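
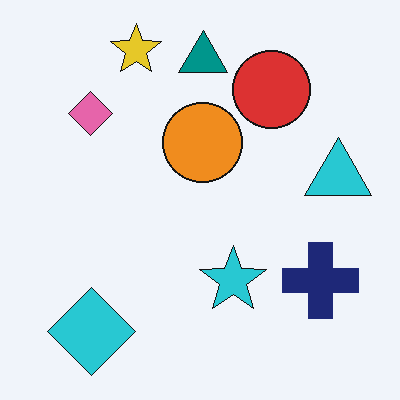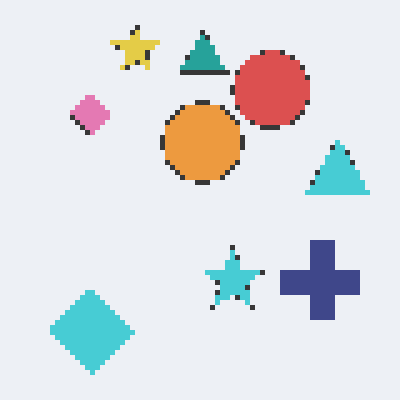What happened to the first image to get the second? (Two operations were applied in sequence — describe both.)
Lightly pixelated (a mild mosaic effect), then given slightly reduced contrast.

Shapes are reduced to large square blocks; fine edges and outlines are lost — a downscale-then-upscale (mosaic) effect. Tones are pushed toward mid-grey across the whole image — a global contrast change.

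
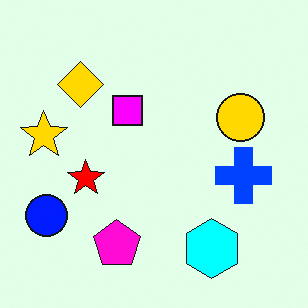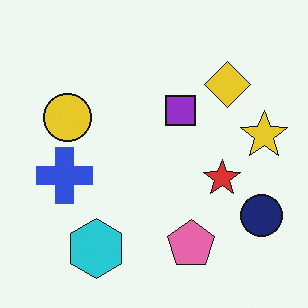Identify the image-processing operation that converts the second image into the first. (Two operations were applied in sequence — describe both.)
The image was flipped horizontally (left ↔ right), then heavily oversaturated.

The yellow star is in the right of the second image and the left of the first — shapes on opposite sides of the vertical midline have swapped in a mirror flip. All colors are more vivid — a global saturation change.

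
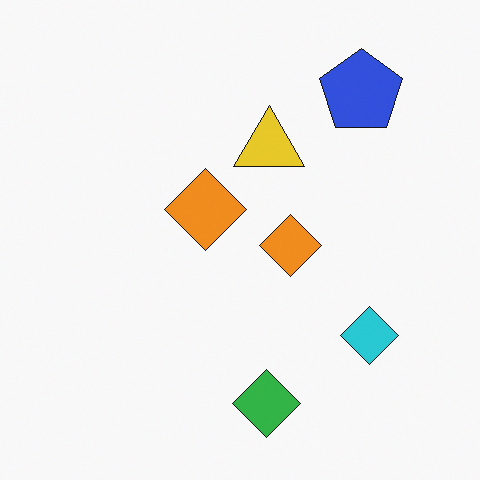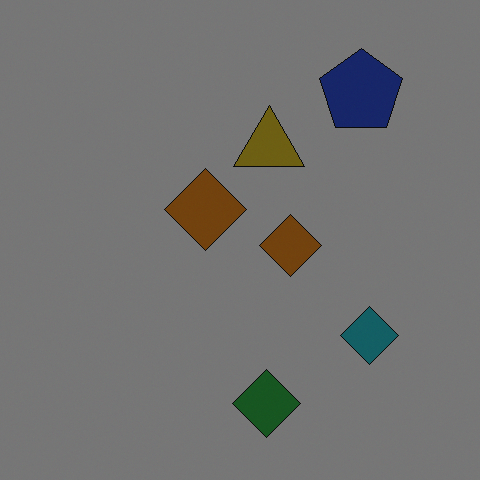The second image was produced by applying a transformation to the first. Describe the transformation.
Darkened a lot.

Every pixel — background and shapes alike — is uniformly darkened.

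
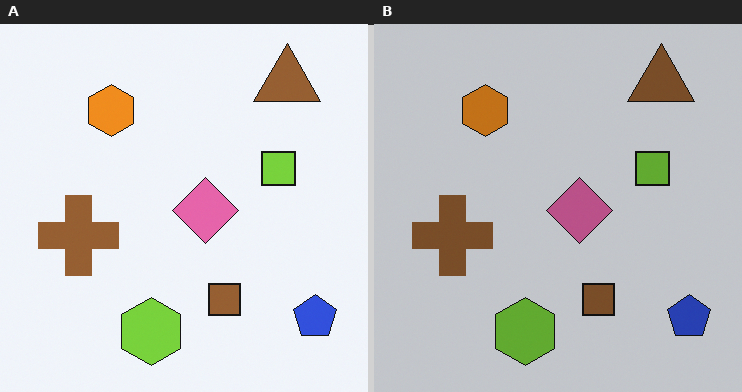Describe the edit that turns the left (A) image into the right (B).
The transformation is: slightly darkened.

Every pixel — background and shapes alike — is uniformly darkened.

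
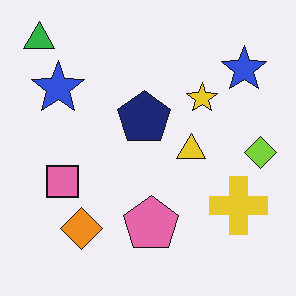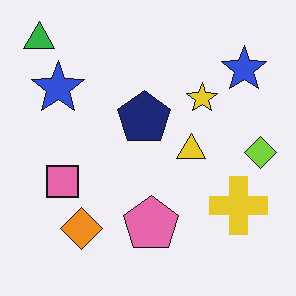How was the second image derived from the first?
The image was given moderate JPEG compression.

Blocky 8×8 compression artifacts appear around shape edges and the flat background shows ringing — characteristic JPEG degradation.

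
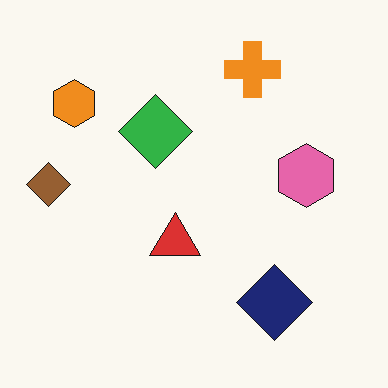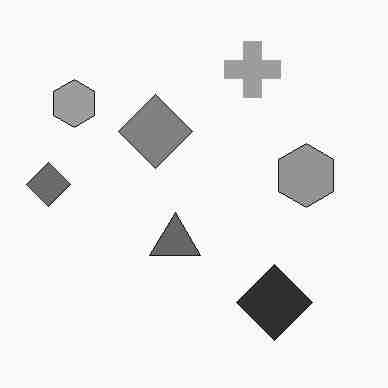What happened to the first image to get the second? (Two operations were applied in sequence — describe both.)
The transformation is: converted to grayscale, then heavily JPEG-compressed with obvious blocking artifacts.

All color is removed — every shape is now a shade of grey. Blocky 8×8 compression artifacts appear around shape edges and the flat background shows ringing — characteristic JPEG degradation.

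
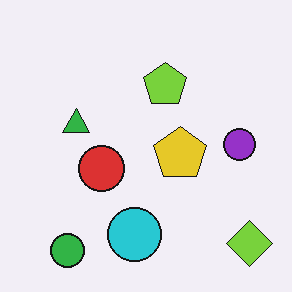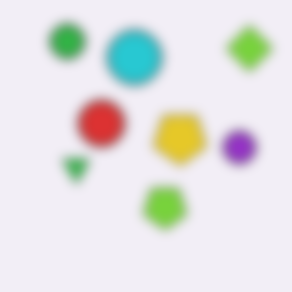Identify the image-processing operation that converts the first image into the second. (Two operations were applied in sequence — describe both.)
The transformation is: flipped vertically (top ↔ bottom), then heavily blurred.

The green circle is in the bottom-left of the first image and the top-left of the second — shapes on opposite sides of the horizontal midline have swapped in a mirror flip. Shape edges and outlines are uniformly softened across the whole image.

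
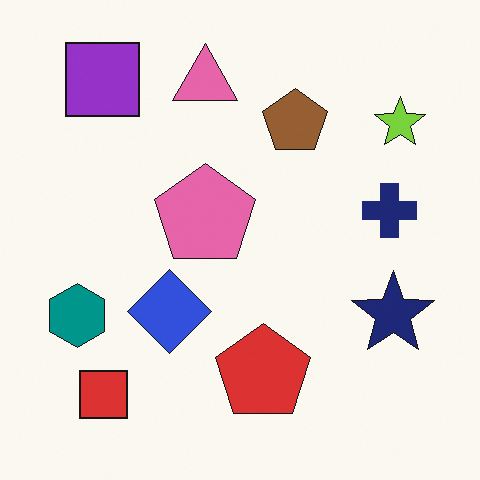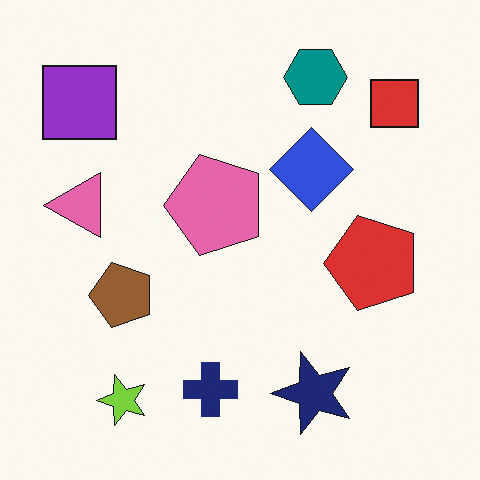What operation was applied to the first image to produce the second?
The transformation is: transposed (reflected across the top-left ↔ bottom-right diagonal).

Shapes have swapped their row and column positions — what was in the top-right is now in the bottom-left — a diagonal reflection.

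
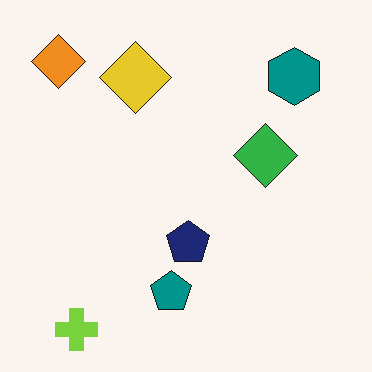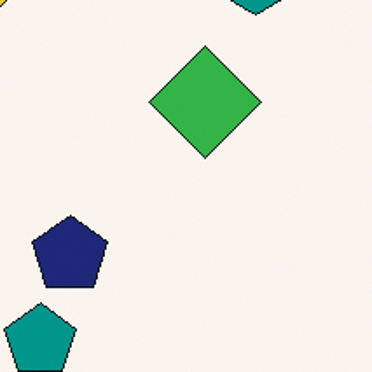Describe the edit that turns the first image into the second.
The second image is the first cropped tightly and scaled back up.

The visible shapes are larger and the field of view is narrower; shapes near the original edges may be partly or wholly outside the frame — a crop-and-rescale.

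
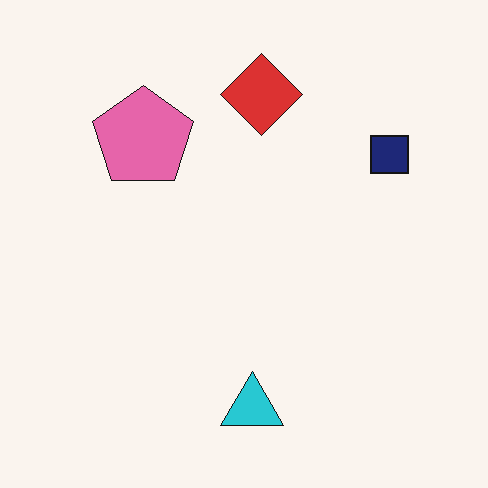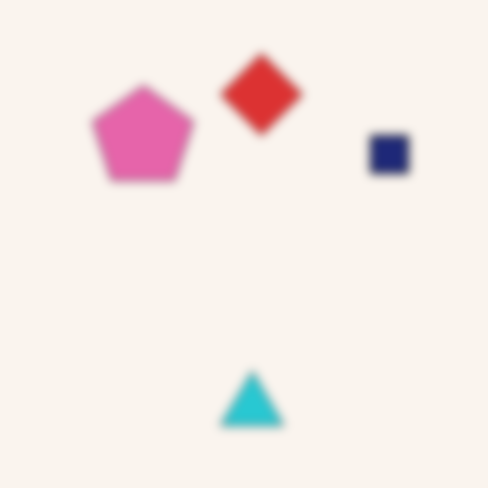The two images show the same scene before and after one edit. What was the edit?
It was heavily blurred.

Shape edges and outlines are uniformly softened across the whole image.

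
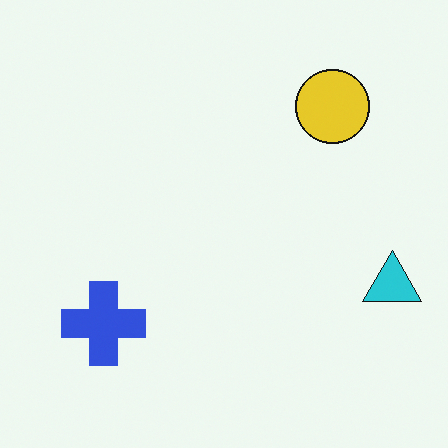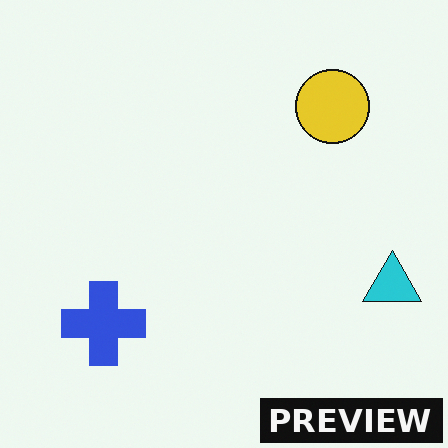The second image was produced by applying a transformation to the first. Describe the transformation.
Watermarked with the text "PREVIEW" in the lower-right corner.

A dark label reading "PREVIEW" appears in the lower-right corner.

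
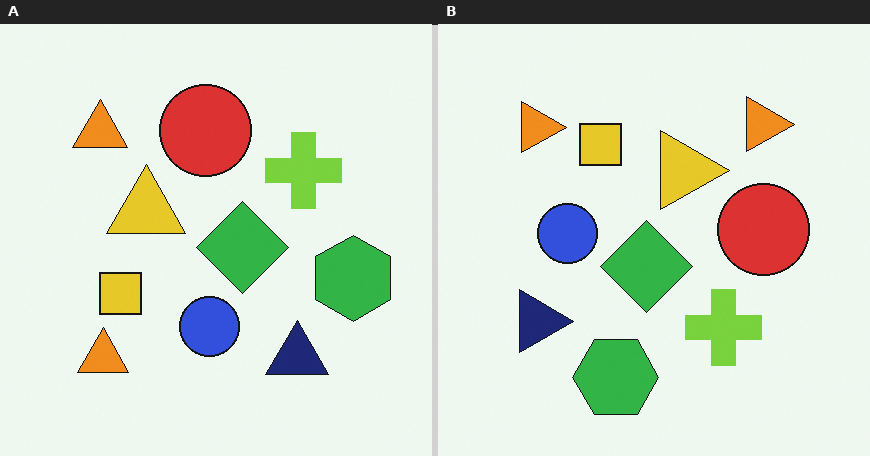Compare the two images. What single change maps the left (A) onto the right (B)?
The transformation is: rotated 90° clockwise.

The green hexagon sits in the right of the left (A) image and the bottom of the right (B) — consistent with a whole-image 90° clockwise rotation.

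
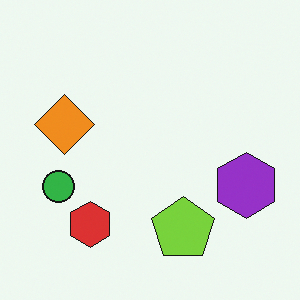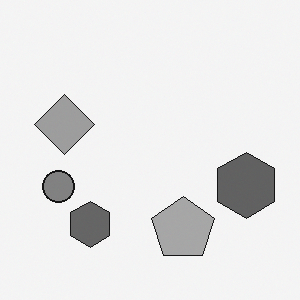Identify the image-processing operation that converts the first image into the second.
Converted to grayscale.

All color is removed — every shape is now a shade of grey.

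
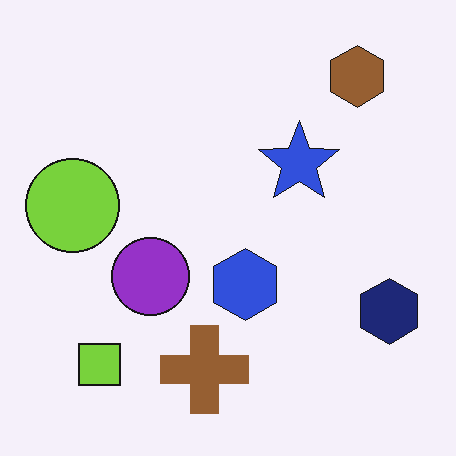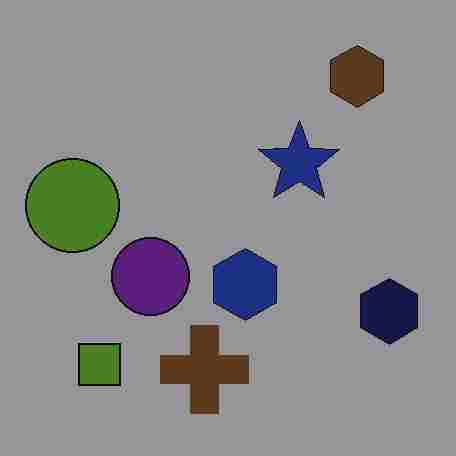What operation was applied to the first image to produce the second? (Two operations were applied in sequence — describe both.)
The second image is the first substantially darkened, then heavily JPEG-compressed with obvious blocking artifacts.

Every pixel — background and shapes alike — is uniformly darkened. Blocky 8×8 compression artifacts appear around shape edges and the flat background shows ringing — characteristic JPEG degradation.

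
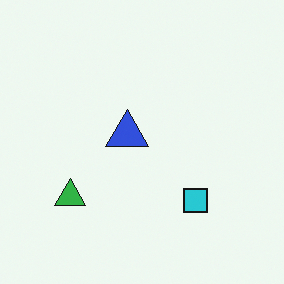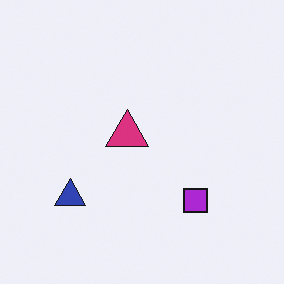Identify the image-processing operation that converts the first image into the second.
The second image is the first hue-shifted by a moderate amount.

Every shape's color has rotated by the same amount around the hue wheel — a uniform hue shift.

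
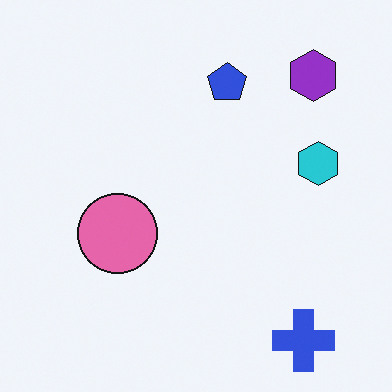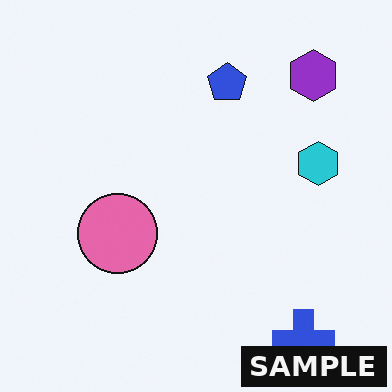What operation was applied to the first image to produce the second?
The second image is the first watermarked with the text "SAMPLE" in the lower-right corner.

A dark label reading "SAMPLE" appears in the lower-right corner.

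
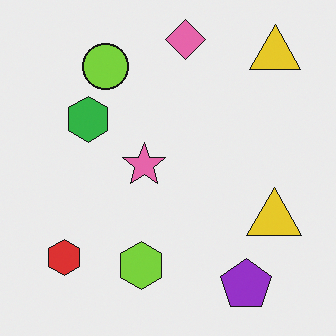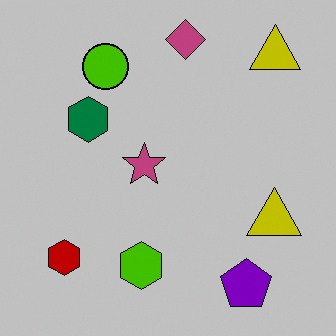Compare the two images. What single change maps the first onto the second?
The transformation is: aggressively posterized.

Each flat color has snapped to a coarser quantized level — most visibly, the near-white background has dropped to a flat grey.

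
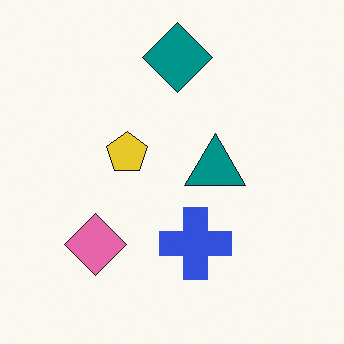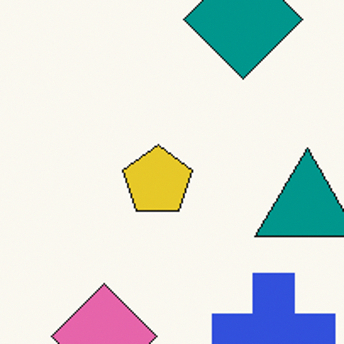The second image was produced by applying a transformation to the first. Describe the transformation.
This is the original image cropped tightly and scaled back up.

The visible shapes are larger and the field of view is narrower; shapes near the original edges may be partly or wholly outside the frame — a crop-and-rescale.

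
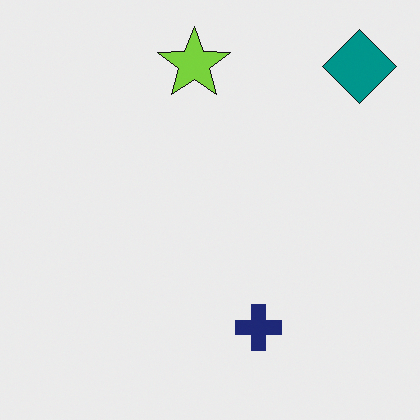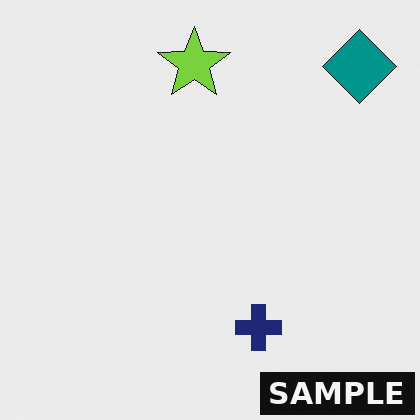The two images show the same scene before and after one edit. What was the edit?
The second image is the first watermarked with the text "SAMPLE" in the lower-right corner.

A dark label reading "SAMPLE" appears in the lower-right corner.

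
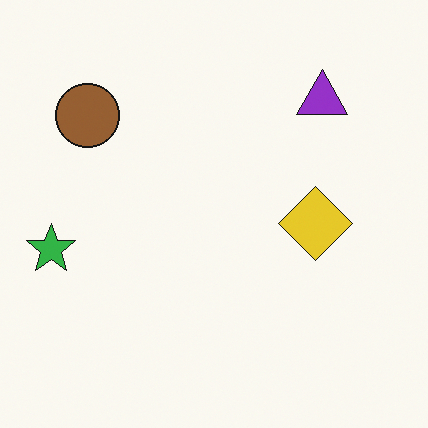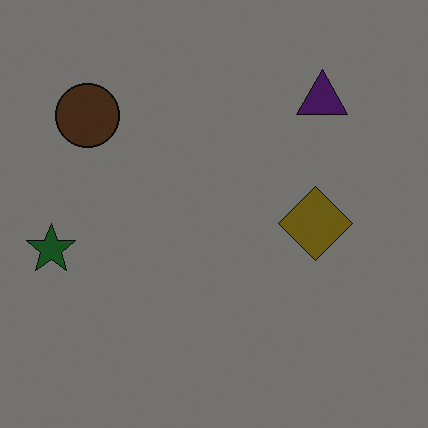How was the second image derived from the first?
It was substantially darkened.

Every pixel — background and shapes alike — is uniformly darkened.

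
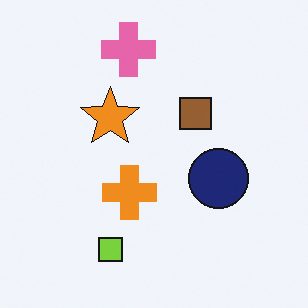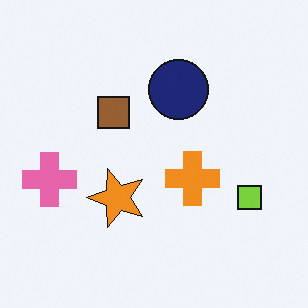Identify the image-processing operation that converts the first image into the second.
The second image is the first rotated 90° counter-clockwise.

The pink cross sits in the top of the first image and the left of the second — consistent with a whole-image 90° counter-clockwise rotation.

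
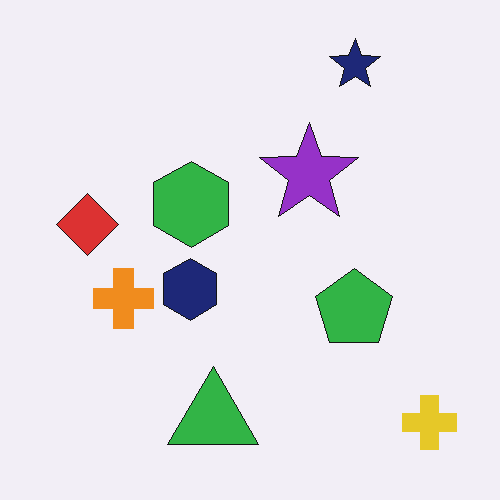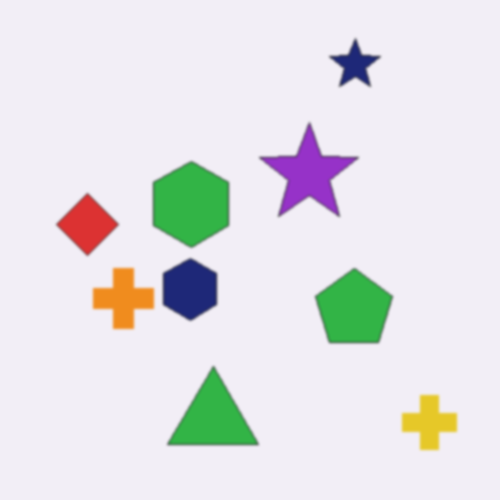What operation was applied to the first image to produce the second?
The second image is the first lightly blurred.

Shape edges and outlines are uniformly softened across the whole image.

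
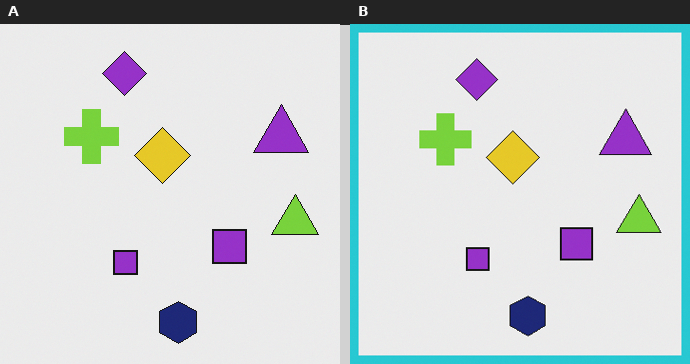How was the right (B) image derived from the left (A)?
The right (B) image is the left (A) framed with a cyan border.

A solid cyan frame runs around the edge of the right (B) image, with the content slightly shrunk inside it.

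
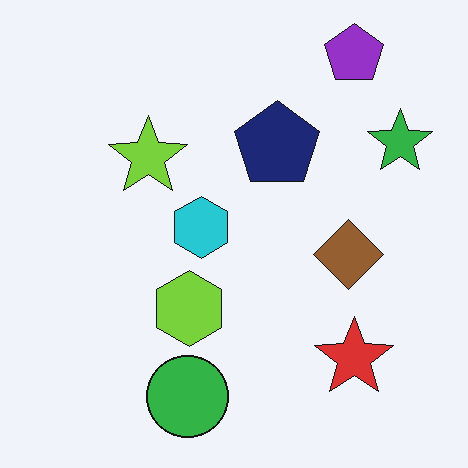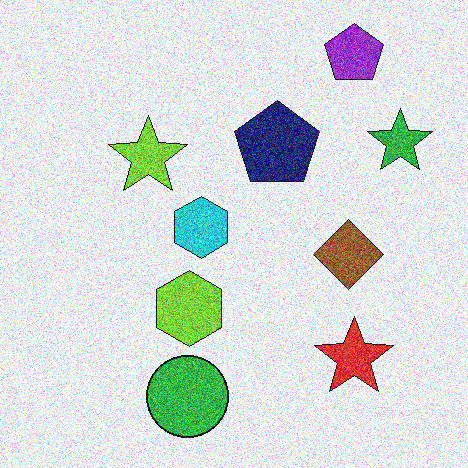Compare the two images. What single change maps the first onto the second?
Degraded with heavy additive noise.

Random speckle covers the whole image, including the flat background.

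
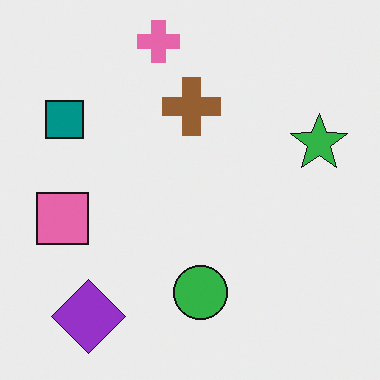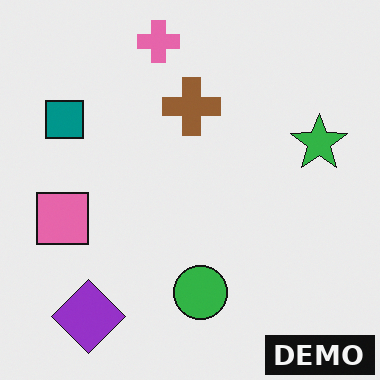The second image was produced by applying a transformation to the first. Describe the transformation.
It was watermarked with the text "DEMO" in the lower-right corner.

A dark label reading "DEMO" appears in the lower-right corner.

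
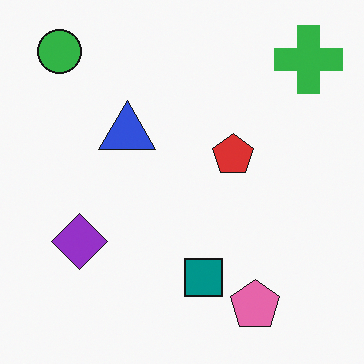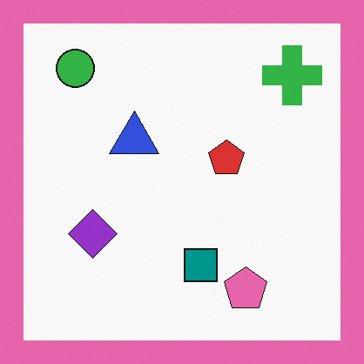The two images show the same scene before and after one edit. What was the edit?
The image was framed with a pink border.

A solid pink frame runs around the edge of the second image, with the content slightly shrunk inside it.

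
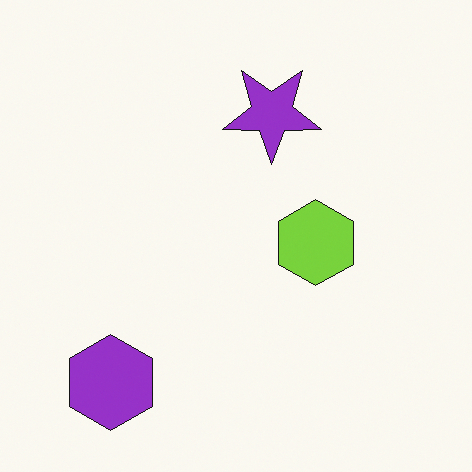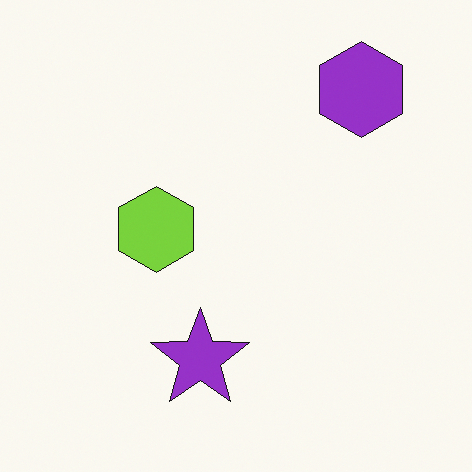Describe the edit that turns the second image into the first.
It was rotated 180°.

The purple hexagon sits in the top-right of the second image and the bottom-left of the first — consistent with a whole-image 180° rotation.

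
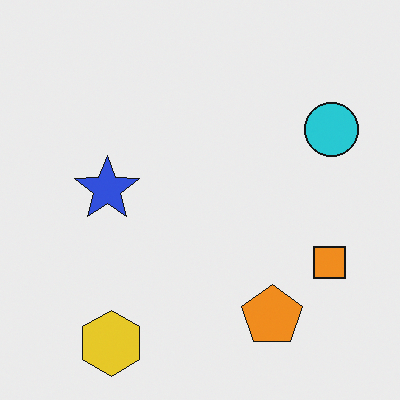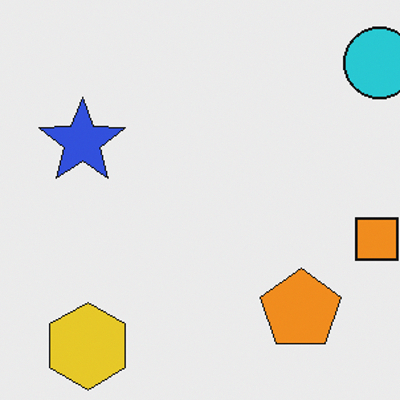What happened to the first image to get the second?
Cropped to a modestly smaller region and rescaled.

The visible shapes are larger and the field of view is narrower; shapes near the original edges may be partly or wholly outside the frame — a crop-and-rescale.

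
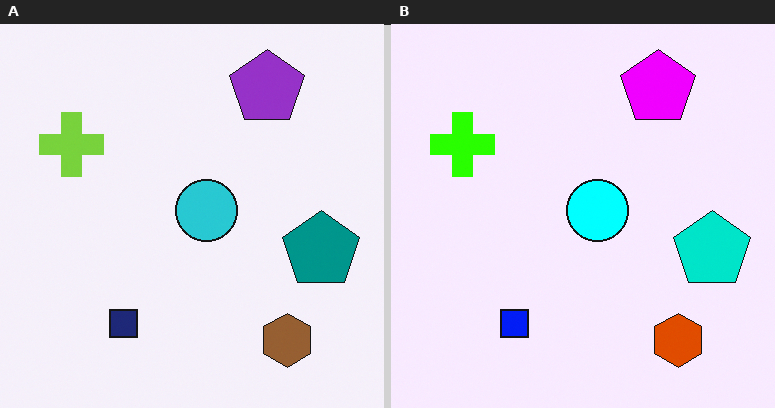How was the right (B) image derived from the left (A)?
The image was made much more vivid (saturation change).

All colors are more vivid — a global saturation change.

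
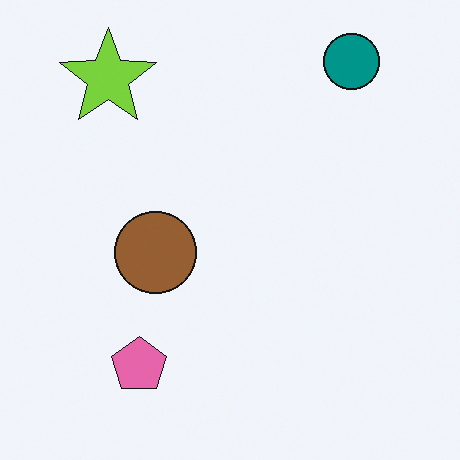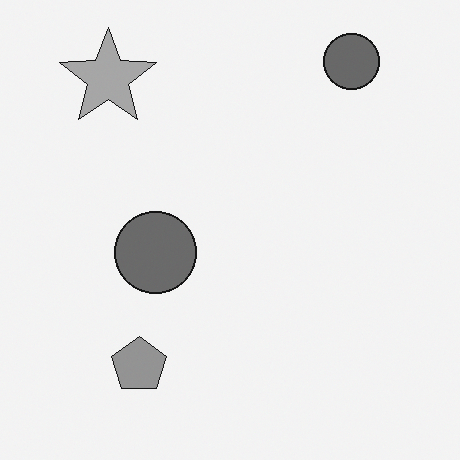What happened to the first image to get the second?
The image was converted to grayscale.

All color is removed — every shape is now a shade of grey.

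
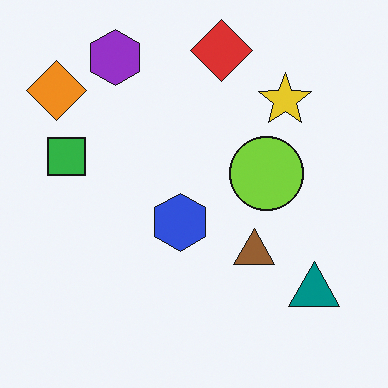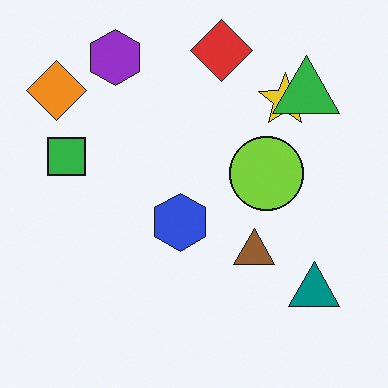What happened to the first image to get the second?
The image was overlaid with an additional green triangle.

A green triangle appears in the second image that is absent from the first.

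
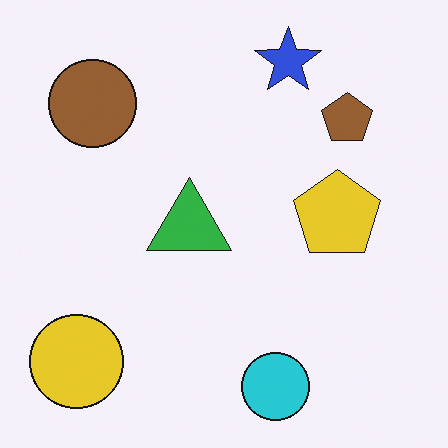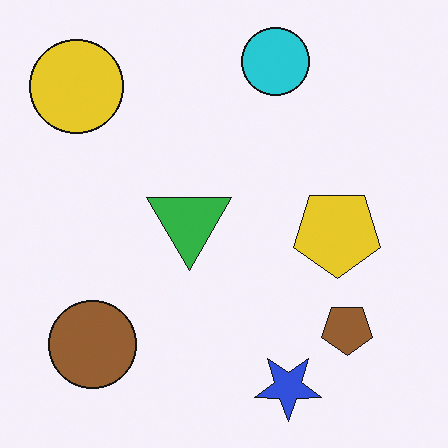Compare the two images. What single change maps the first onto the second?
The second image is the first flipped vertically (top ↔ bottom).

The blue star is in the top of the first image and the bottom of the second — shapes on opposite sides of the horizontal midline have swapped in a mirror flip.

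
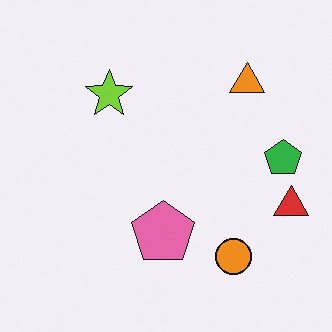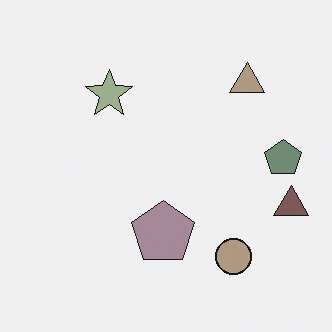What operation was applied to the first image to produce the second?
Made much more muted (saturation change).

All colors are more muted and greyish — a global saturation change.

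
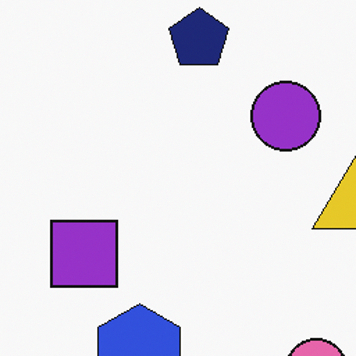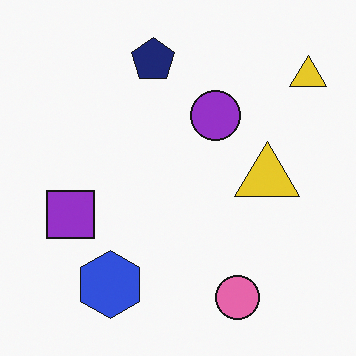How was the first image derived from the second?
The first image is the second cropped to a modestly smaller region and rescaled.

The visible shapes are larger and the field of view is narrower; shapes near the original edges may be partly or wholly outside the frame — a crop-and-rescale.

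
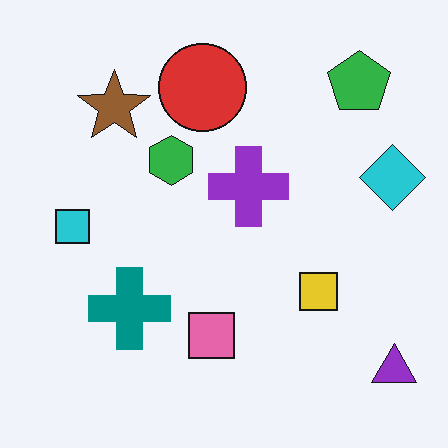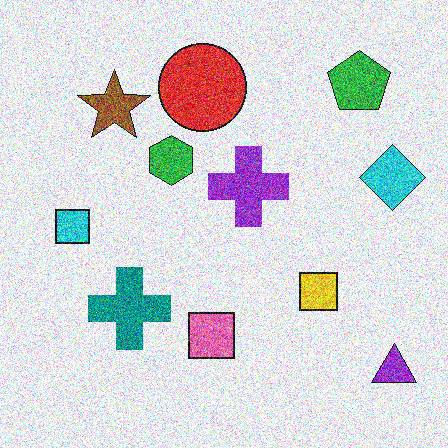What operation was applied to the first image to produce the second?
The second image is the first degraded with strong gaussian noise.

Random speckle covers the whole image, including the flat background.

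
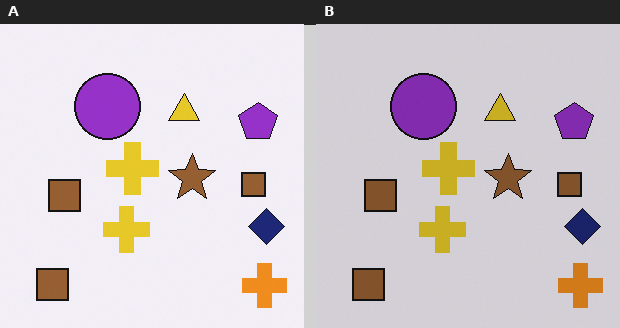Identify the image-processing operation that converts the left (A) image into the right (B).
Darkened a little.

Every pixel — background and shapes alike — is uniformly darkened.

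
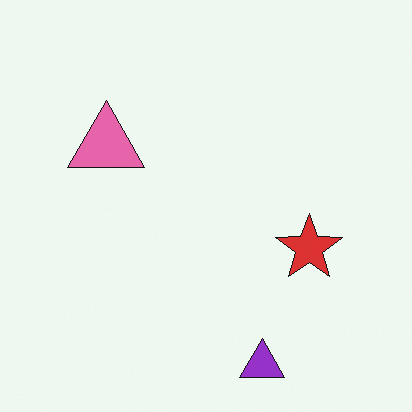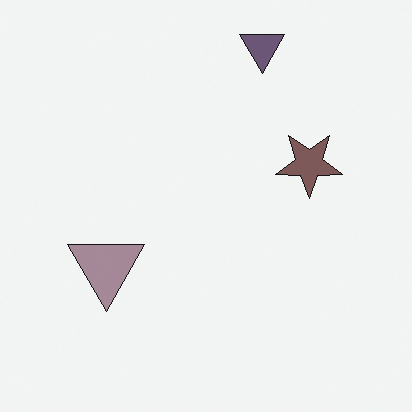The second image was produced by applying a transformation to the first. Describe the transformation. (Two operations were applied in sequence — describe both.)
The second image is the first flipped vertically (top ↔ bottom), then heavily desaturated.

The purple triangle is in the bottom of the first image and the top of the second — shapes on opposite sides of the horizontal midline have swapped in a mirror flip. All colors are more muted and greyish — a global saturation change.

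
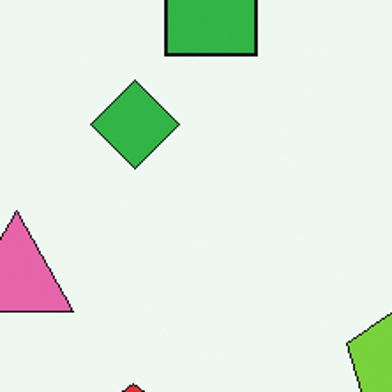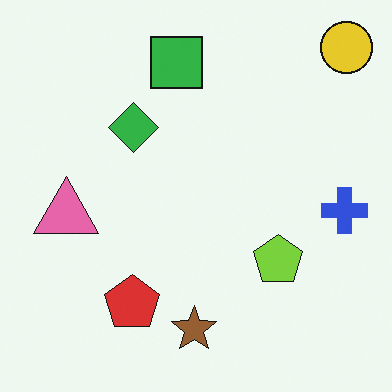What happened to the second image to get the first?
Cropped to a noticeably smaller region and rescaled.

The visible shapes are larger and the field of view is narrower; shapes near the original edges may be partly or wholly outside the frame — a crop-and-rescale.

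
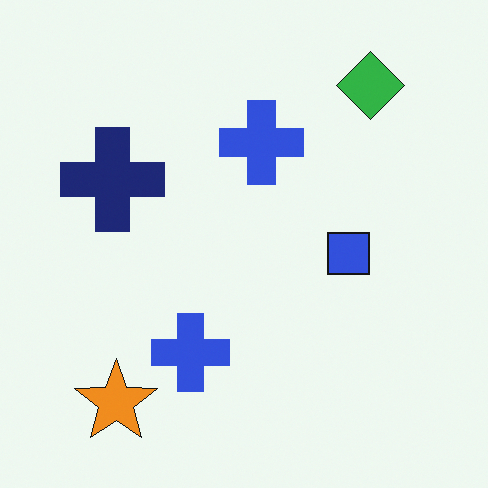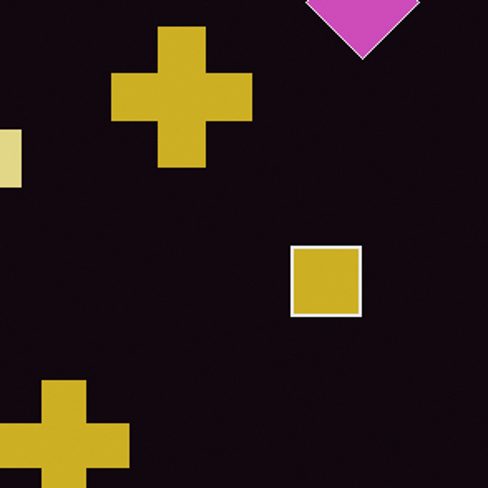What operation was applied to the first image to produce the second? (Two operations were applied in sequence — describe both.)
This is the original image cropped to a noticeably smaller region and rescaled, then color-inverted (negative).

The visible shapes are larger and the field of view is narrower; shapes near the original edges may be partly or wholly outside the frame — a crop-and-rescale. The light background has become dark and every shape's color is its complement — a photographic negative.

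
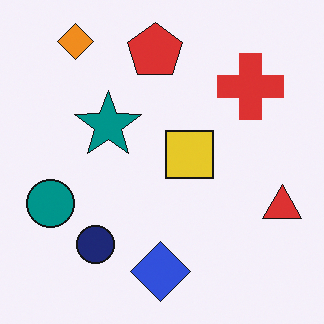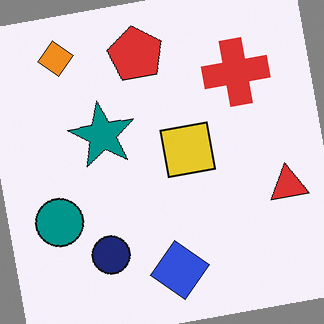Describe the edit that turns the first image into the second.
The image was rotated counter-clockwise by a slight angle.

Every shape is tilted by the same angle and the image corners show triangular fill wedges — a whole-image rotation by a non-right angle.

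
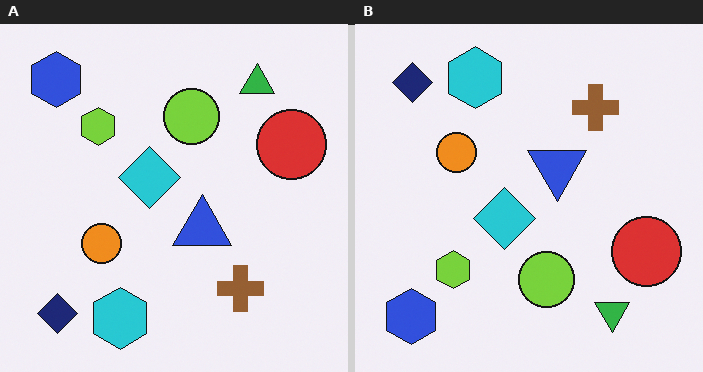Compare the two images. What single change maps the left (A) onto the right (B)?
The right (B) image is the left (A) flipped vertically (top ↔ bottom).

The cyan hexagon is in the bottom of the left (A) image and the top of the right (B) — shapes on opposite sides of the horizontal midline have swapped in a mirror flip.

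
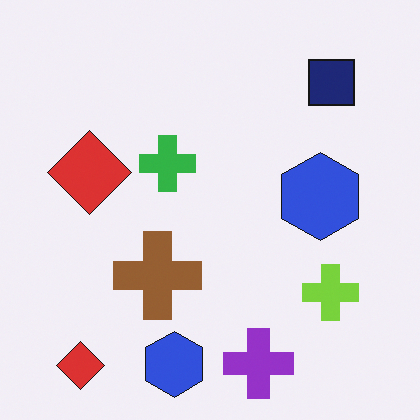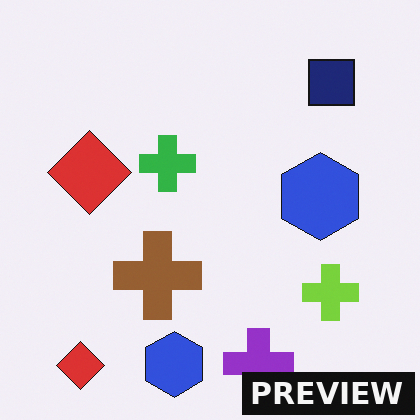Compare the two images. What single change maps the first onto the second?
This is the original image watermarked with the text "PREVIEW" in the lower-right corner.

A dark label reading "PREVIEW" appears in the lower-right corner.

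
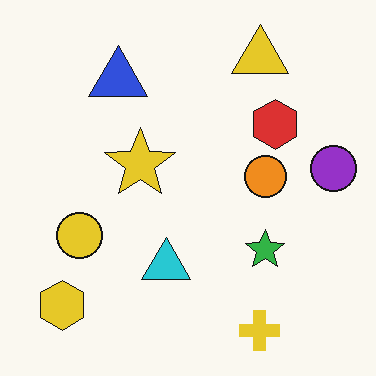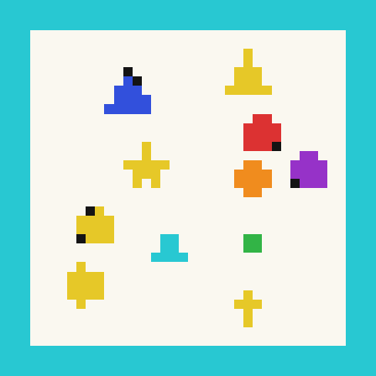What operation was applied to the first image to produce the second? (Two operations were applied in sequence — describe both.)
The image was coarsely pixelated, then framed with a cyan border.

Shapes are reduced to large square blocks; fine edges and outlines are lost — a downscale-then-upscale (mosaic) effect. A solid cyan frame runs around the edge of the second image, with the content slightly shrunk inside it.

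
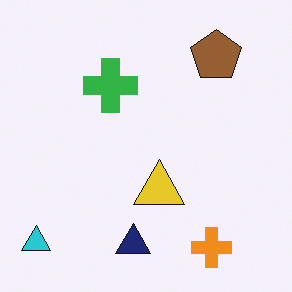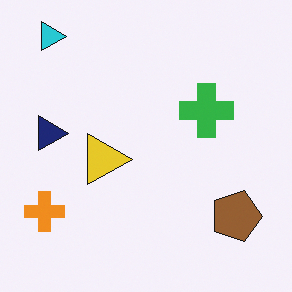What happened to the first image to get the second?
The second image is the first rotated 90° clockwise.

The cyan triangle sits in the bottom-left of the first image and the top-left of the second — consistent with a whole-image 90° clockwise rotation.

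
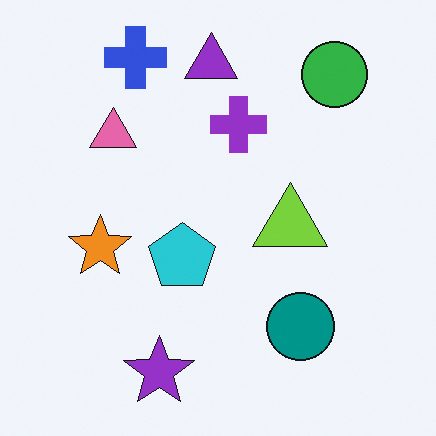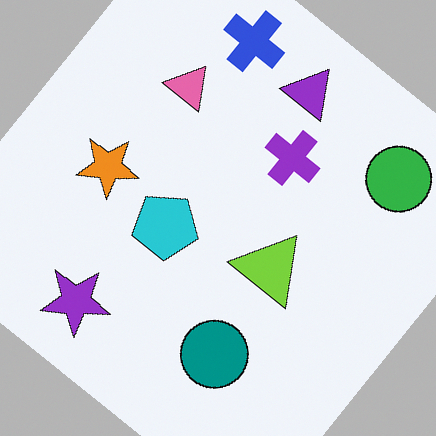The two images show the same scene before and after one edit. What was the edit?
The image was rotated clockwise by a large amount — several tens of degrees.

Every shape is tilted by the same angle and the image corners show triangular fill wedges — a whole-image rotation by a non-right angle.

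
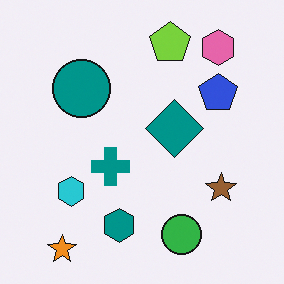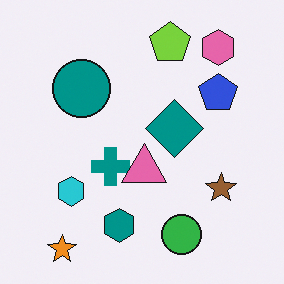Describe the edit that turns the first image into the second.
The image was overlaid with an additional pink triangle.

A pink triangle appears in the second image that is absent from the first.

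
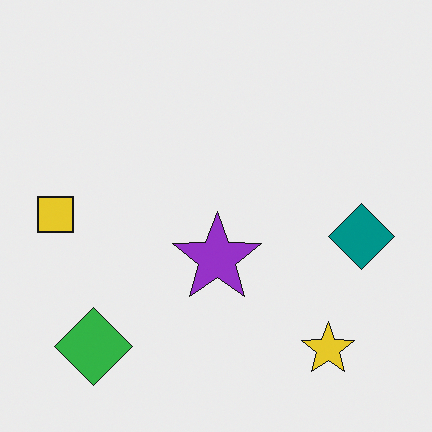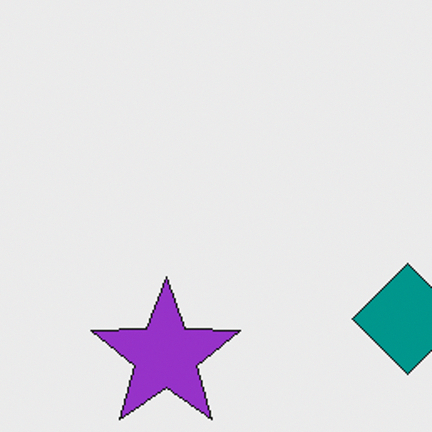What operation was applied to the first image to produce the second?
The image was cropped to a noticeably smaller region and rescaled.

The visible shapes are larger and the field of view is narrower; shapes near the original edges may be partly or wholly outside the frame — a crop-and-rescale.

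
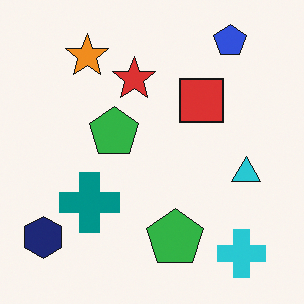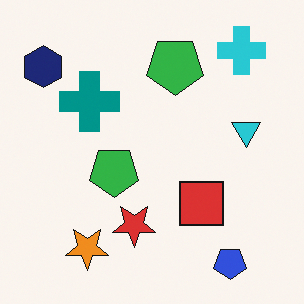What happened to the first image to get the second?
It was flipped vertically (top ↔ bottom).

The blue pentagon is in the top-right of the first image and the bottom-right of the second — shapes on opposite sides of the horizontal midline have swapped in a mirror flip.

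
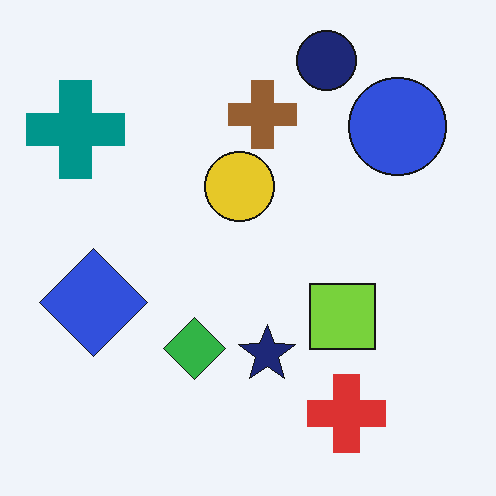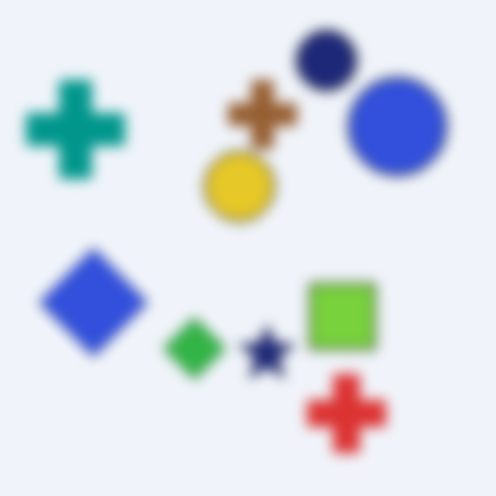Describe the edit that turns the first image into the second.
This is the original image strongly gaussian-blurred.

Shape edges and outlines are uniformly softened across the whole image.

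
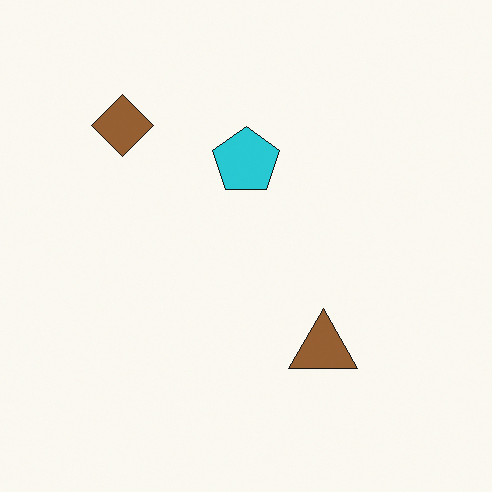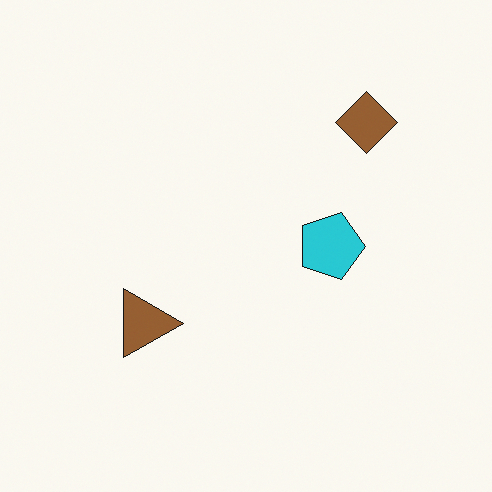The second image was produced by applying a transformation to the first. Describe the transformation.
The image was rotated 90° clockwise.

The brown diamond sits in the top-left of the first image and the top-right of the second — consistent with a whole-image 90° clockwise rotation.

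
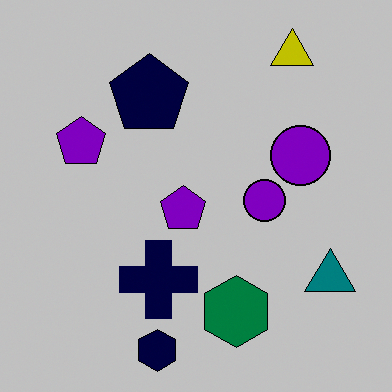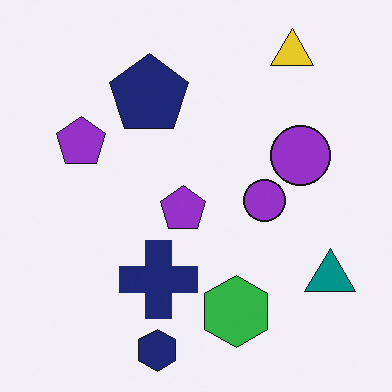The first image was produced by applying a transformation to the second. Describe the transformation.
The transformation is: aggressively posterized.

Each flat color has snapped to a coarser quantized level — most visibly, the near-white background has dropped to a flat grey.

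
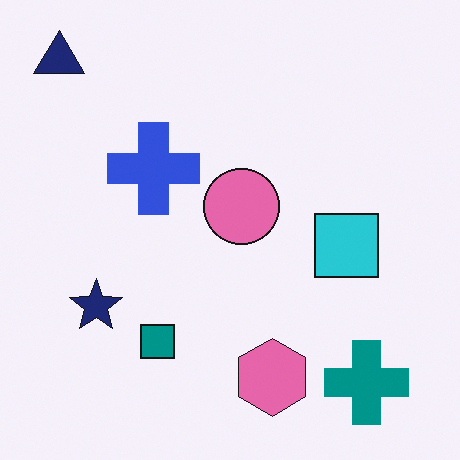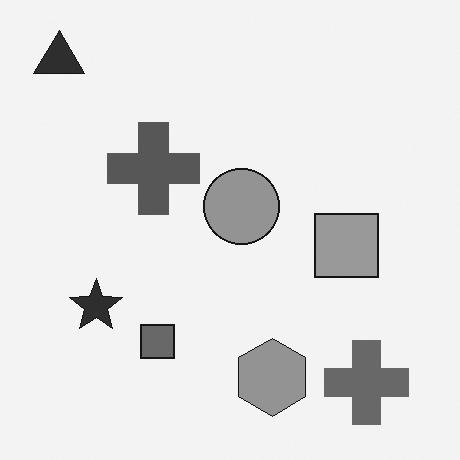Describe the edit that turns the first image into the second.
The image was converted to grayscale.

All color is removed — every shape is now a shade of grey.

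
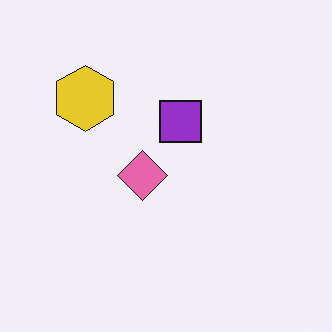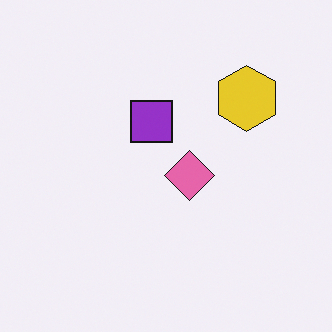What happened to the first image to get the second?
The image was flipped horizontally (left ↔ right).

The yellow hexagon is in the top-left of the first image and the top-right of the second — shapes on opposite sides of the vertical midline have swapped in a mirror flip.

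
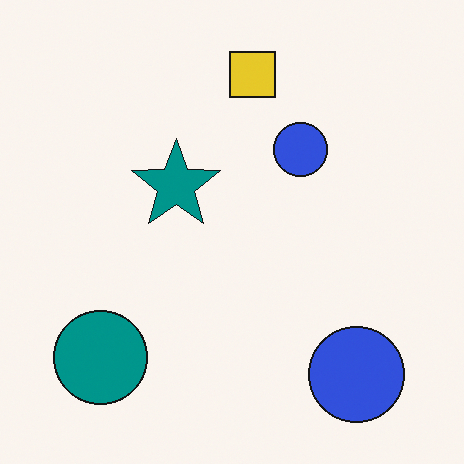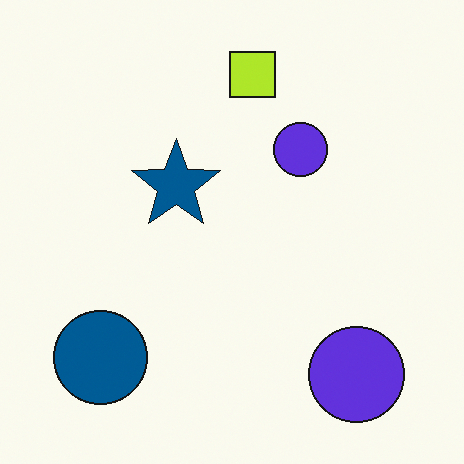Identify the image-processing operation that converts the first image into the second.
This is the original image hue-shifted slightly.

Every shape's color has rotated by the same amount around the hue wheel — a uniform hue shift.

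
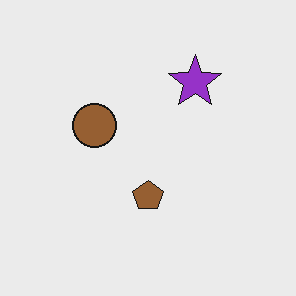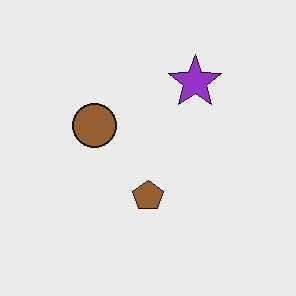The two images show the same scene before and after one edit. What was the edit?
The image was JPEG-compressed with visible artifacts.

Blocky 8×8 compression artifacts appear around shape edges and the flat background shows ringing — characteristic JPEG degradation.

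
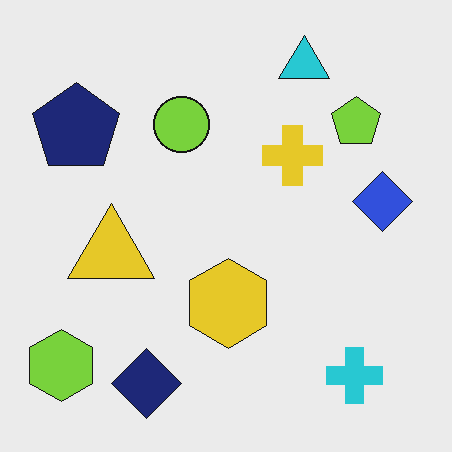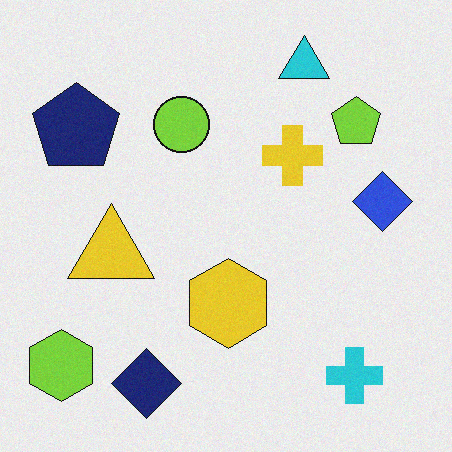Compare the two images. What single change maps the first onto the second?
This is the original image degraded with light additive noise.

Random speckle covers the whole image, including the flat background.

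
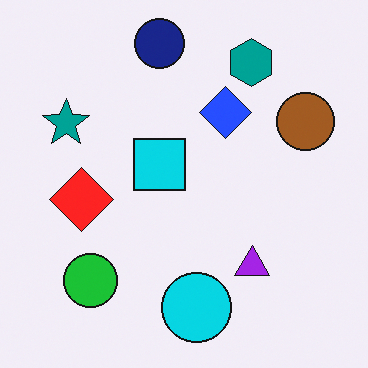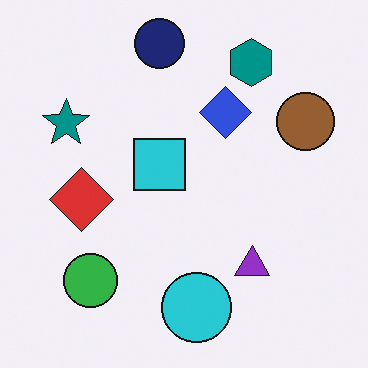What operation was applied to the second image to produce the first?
The first image is the second slightly oversaturated.

All colors are more vivid — a global saturation change.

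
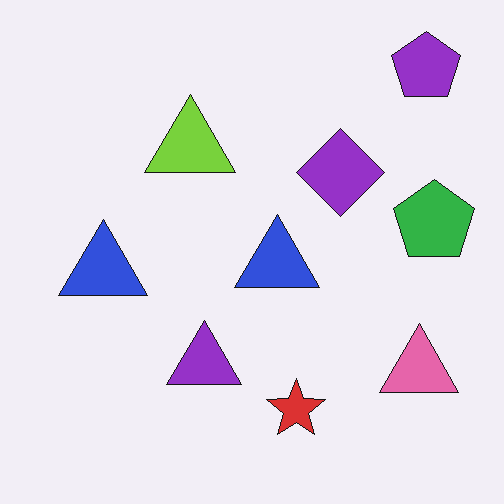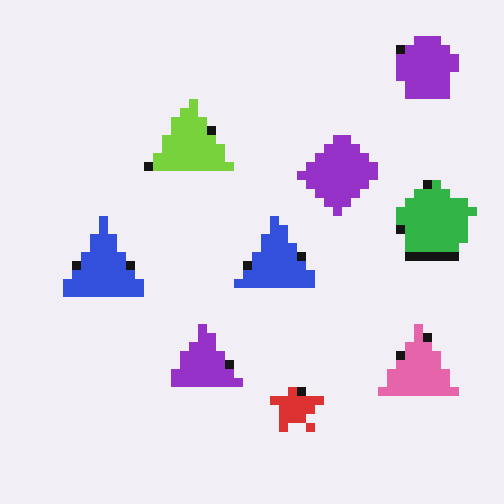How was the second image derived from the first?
The image was heavily pixelated into large blocks.

Shapes are reduced to large square blocks; fine edges and outlines are lost — a downscale-then-upscale (mosaic) effect.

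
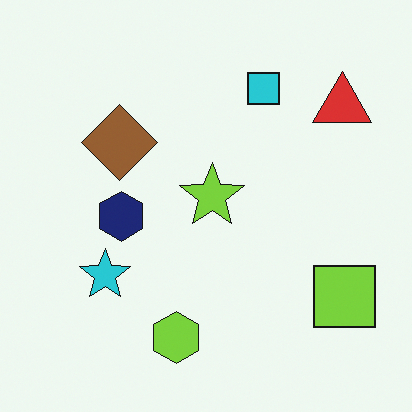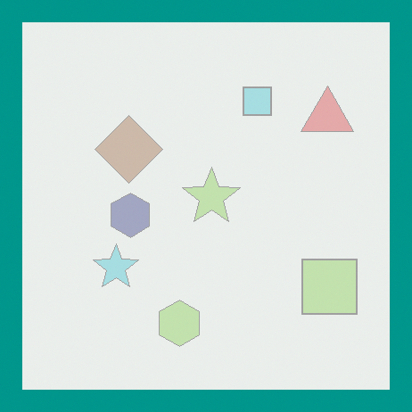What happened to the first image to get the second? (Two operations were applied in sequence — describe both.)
The transformation is: given much lower contrast, then framed with a teal border.

Tones are pushed toward mid-grey across the whole image — a global contrast change. A solid teal frame runs around the edge of the second image, with the content slightly shrunk inside it.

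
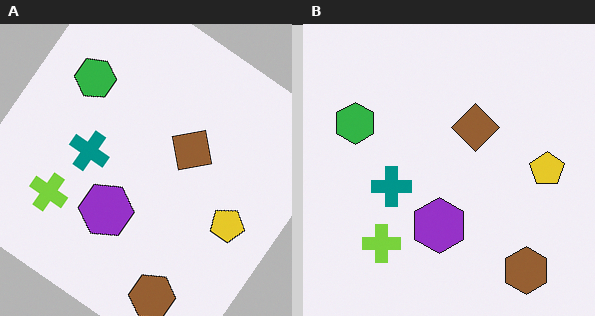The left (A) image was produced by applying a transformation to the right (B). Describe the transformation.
This is the original image rotated clockwise by a large amount — several tens of degrees.

Every shape is tilted by the same angle and the image corners show triangular fill wedges — a whole-image rotation by a non-right angle.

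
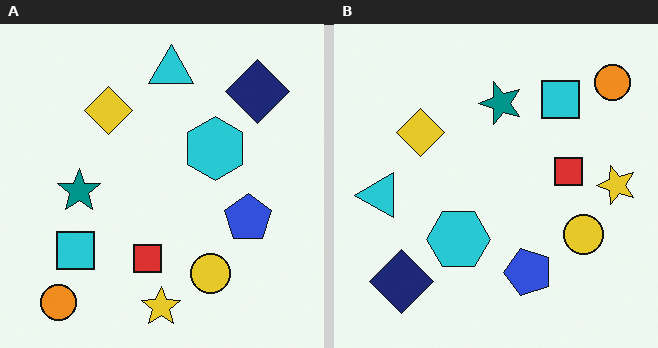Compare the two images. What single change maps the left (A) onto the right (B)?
Transposed (reflected across the top-left ↔ bottom-right diagonal).

Shapes have swapped their row and column positions — what was in the top-right is now in the bottom-left — a diagonal reflection.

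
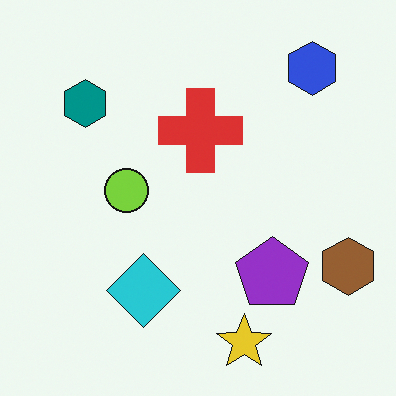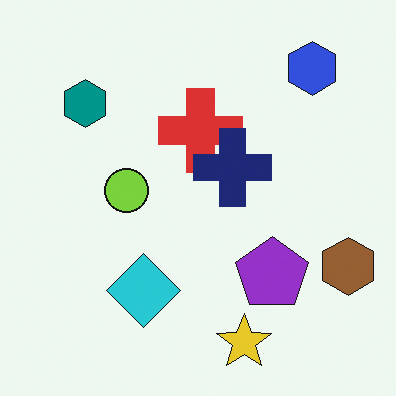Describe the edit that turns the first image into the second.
Overlaid with an additional navy cross.

A navy cross appears in the second image that is absent from the first.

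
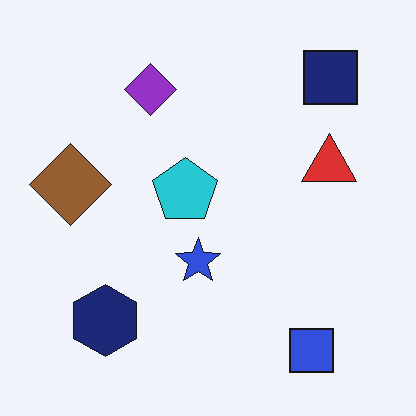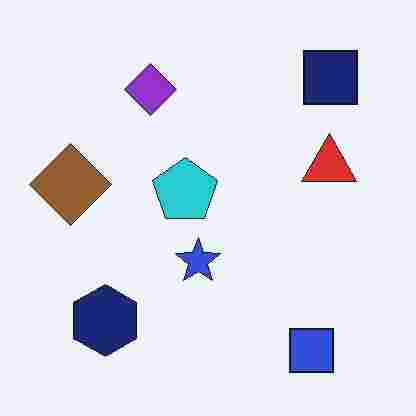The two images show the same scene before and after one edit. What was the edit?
It was heavily JPEG-compressed with obvious blocking artifacts.

Blocky 8×8 compression artifacts appear around shape edges and the flat background shows ringing — characteristic JPEG degradation.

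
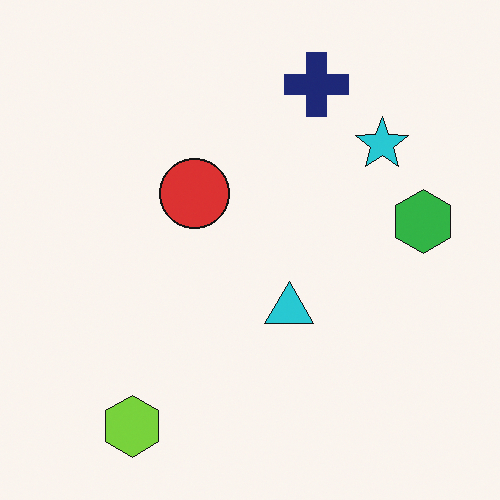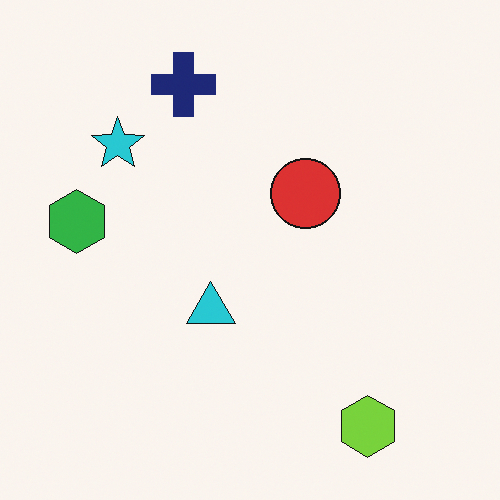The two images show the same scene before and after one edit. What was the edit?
The second image is the first flipped horizontally (left ↔ right).

The green hexagon is in the right of the first image and the left of the second — shapes on opposite sides of the vertical midline have swapped in a mirror flip.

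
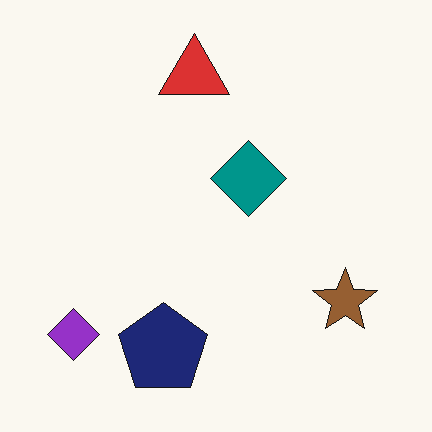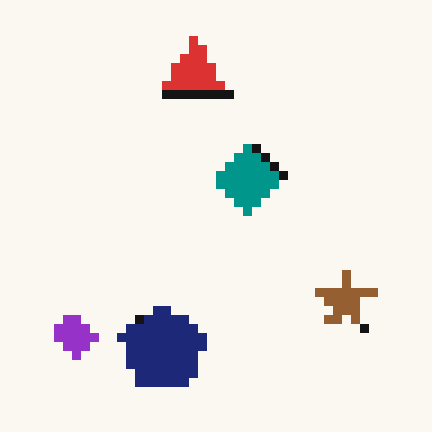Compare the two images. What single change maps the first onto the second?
The image was coarsely pixelated.

Shapes are reduced to large square blocks; fine edges and outlines are lost — a downscale-then-upscale (mosaic) effect.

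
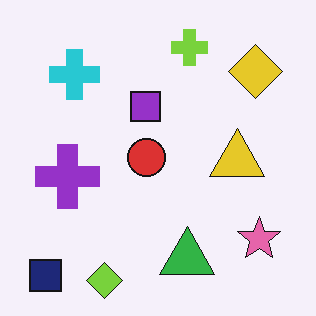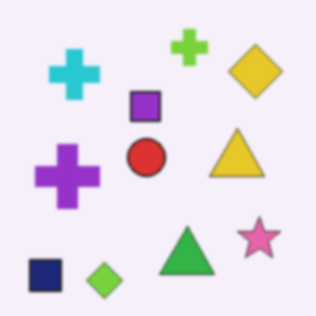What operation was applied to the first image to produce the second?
It was slightly softened.

Shape edges and outlines are uniformly softened across the whole image.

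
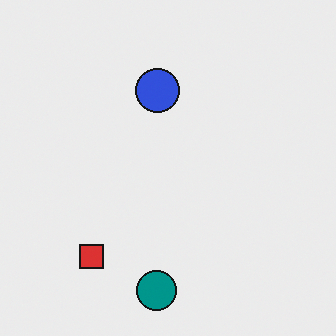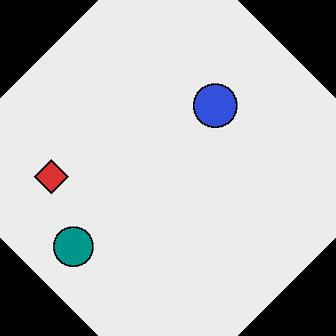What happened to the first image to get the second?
The second image is the first rotated clockwise by a large amount — several tens of degrees.

Every shape is tilted by the same angle and the image corners show triangular fill wedges — a whole-image rotation by a non-right angle.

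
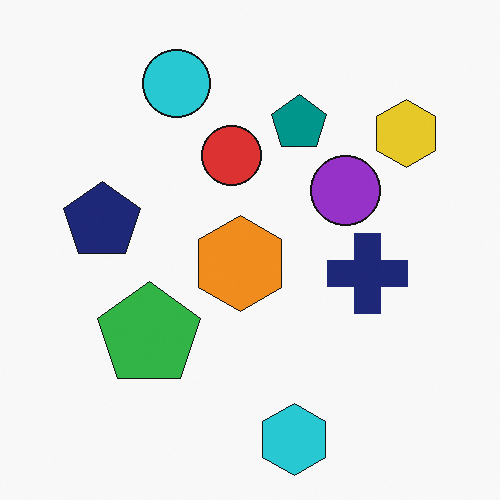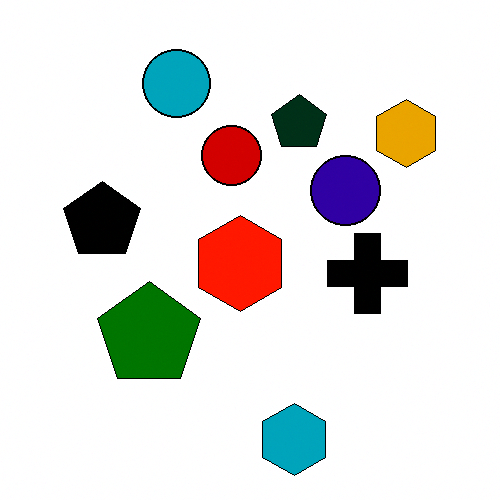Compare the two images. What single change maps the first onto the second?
The transformation is: boosted in contrast.

Tones are pushed away from mid-grey across the whole image — a global contrast change.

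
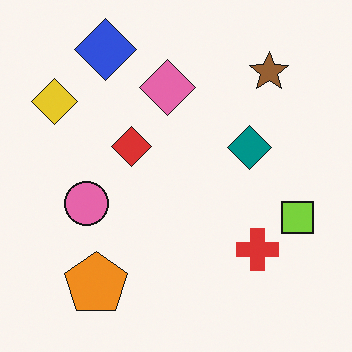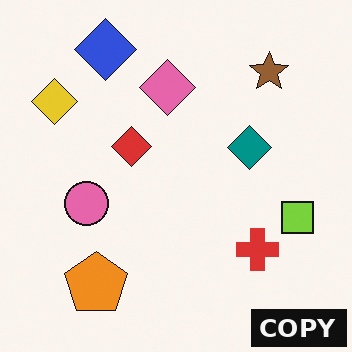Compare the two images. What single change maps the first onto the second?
It was watermarked with the text "COPY" in the lower-right corner.

A dark label reading "COPY" appears in the lower-right corner.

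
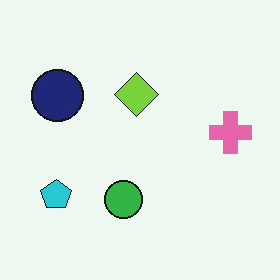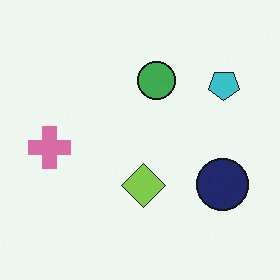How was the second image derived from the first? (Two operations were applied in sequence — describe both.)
It was rotated 180°, then slightly desaturated.

The cyan pentagon sits in the bottom-left of the first image and the top-right of the second — consistent with a whole-image 180° rotation. All colors are more muted and greyish — a global saturation change.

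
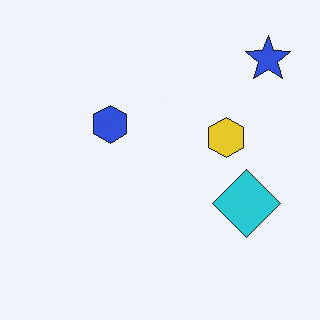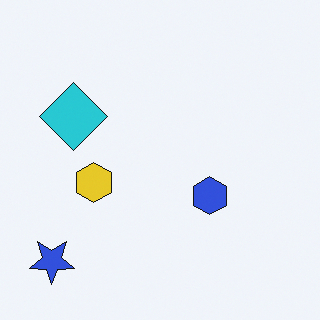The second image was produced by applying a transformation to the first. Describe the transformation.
This is the original image rotated 180°.

The blue star sits in the top-right of the first image and the bottom-left of the second — consistent with a whole-image 180° rotation.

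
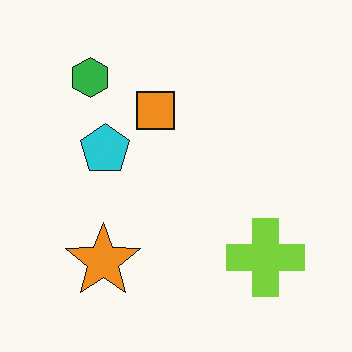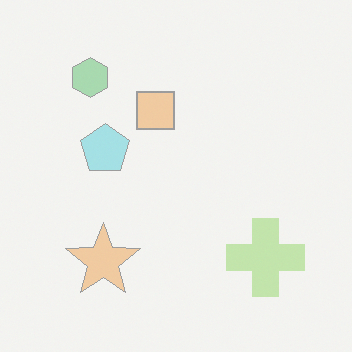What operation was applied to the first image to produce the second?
The transformation is: given much lower contrast.

Tones are pushed toward mid-grey across the whole image — a global contrast change.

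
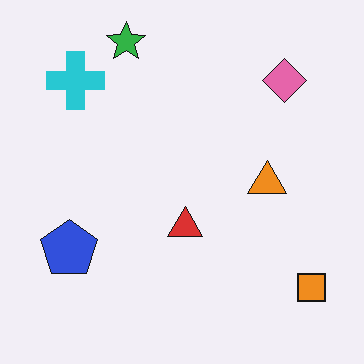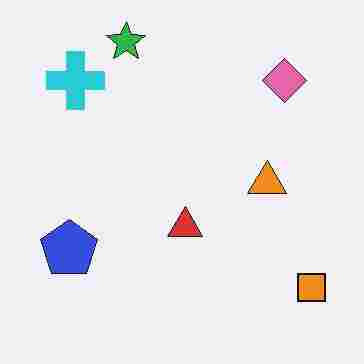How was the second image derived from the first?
Degraded with heavy JPEG compression.

Blocky 8×8 compression artifacts appear around shape edges and the flat background shows ringing — characteristic JPEG degradation.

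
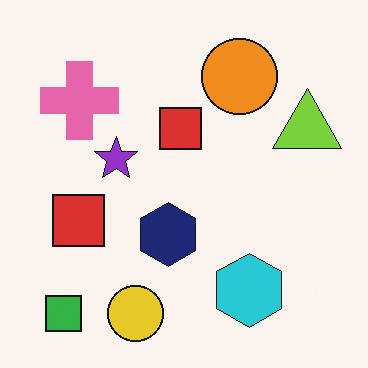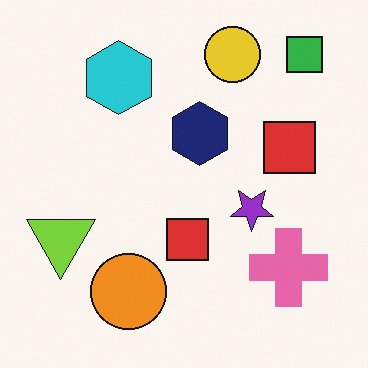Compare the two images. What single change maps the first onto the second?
Rotated 180°.

The green square sits in the bottom-left of the first image and the top-right of the second — consistent with a whole-image 180° rotation.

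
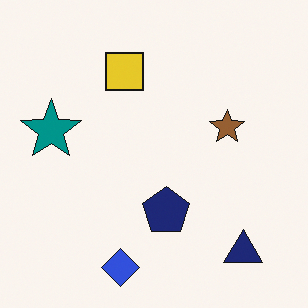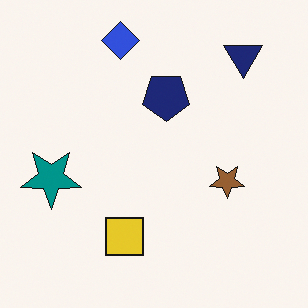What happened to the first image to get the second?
It was flipped vertically (top ↔ bottom).

The blue diamond is in the bottom of the first image and the top of the second — shapes on opposite sides of the horizontal midline have swapped in a mirror flip.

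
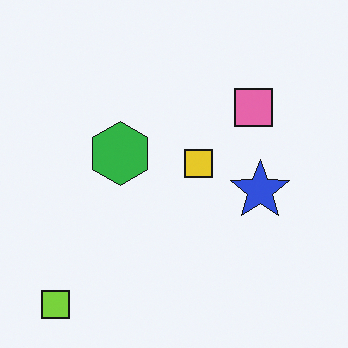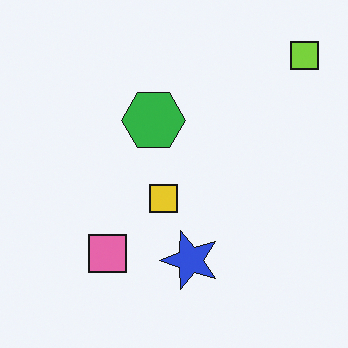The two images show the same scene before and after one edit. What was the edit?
It was transposed (reflected across the top-left ↔ bottom-right diagonal).

Shapes have swapped their row and column positions — what was in the top-right is now in the bottom-left — a diagonal reflection.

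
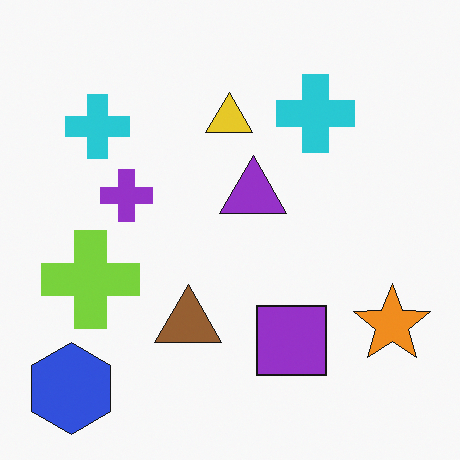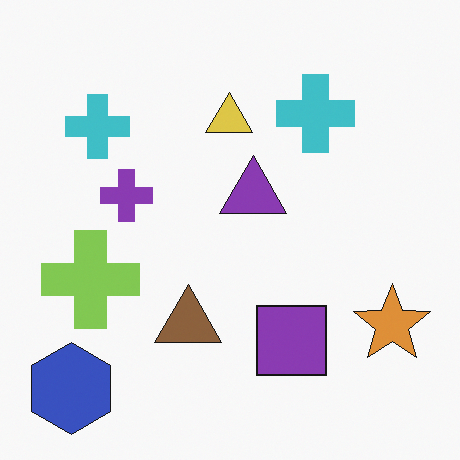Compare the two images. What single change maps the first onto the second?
The image was slightly desaturated.

All colors are more muted and greyish — a global saturation change.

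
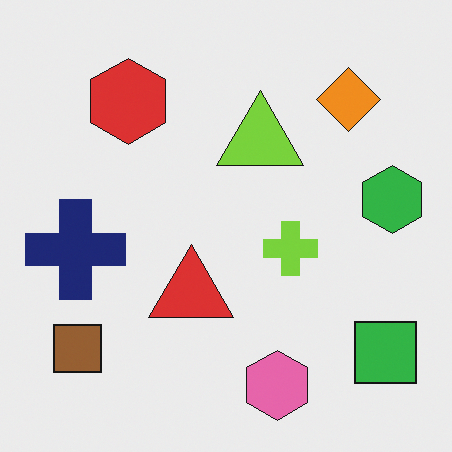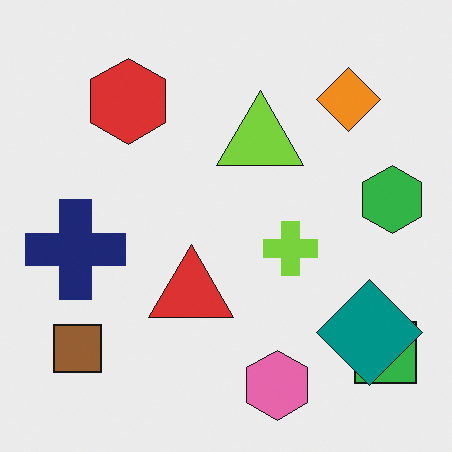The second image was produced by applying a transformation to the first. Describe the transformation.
Overlaid with an additional teal diamond.

A teal diamond appears in the second image that is absent from the first.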